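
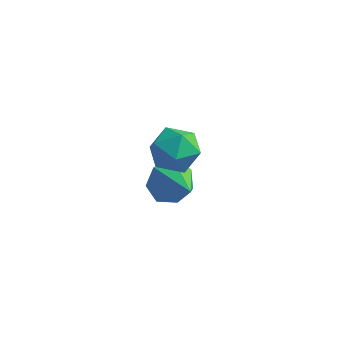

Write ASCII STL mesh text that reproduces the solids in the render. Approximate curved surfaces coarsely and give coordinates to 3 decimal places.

solid 
facet normal -0.382 -0.003 0.924
outer loop
vertex -4.002 -0.385 3.317
vertex -3.958 -1.445 3.332
vertex -3.131 -0.875 3.676
endloop
endfacet
facet normal -0.001 0.590 0.808
outer loop
vertex -4.002 -0.385 3.317
vertex -3.131 -0.875 3.676
vertex -3.04 -0.02 3.052
endloop
endfacet
facet normal -0.284 0.927 0.246
outer loop
vertex -4.002 -0.385 3.317
vertex -3.04 -0.02 3.052
vertex -3.811 -0.063 2.323
endloop
endfacet
facet normal -0.839 0.543 0.015
outer loop
vertex -4.002 -0.385 3.317
vertex -3.811 -0.063 2.323
vertex -4.378 -0.944 2.496
endloop
endfacet
facet normal -0.901 -0.031 0.434
outer loop
vertex -4.002 -0.385 3.317
vertex -4.378 -0.944 2.496
vertex -3.958 -1.445 3.332
endloop
endfacet
facet normal 0.663 0.394 0.636
outer loop
vertex -3.04 -0.02 3.052
vertex -3.131 -0.875 3.676
vertex -2.402 -0.856 2.904
endloop
endfacet
facet normal 0.046 -0.564 0.824
outer loop
vertex -3.131 -0.875 3.676
vertex -3.958 -1.445 3.332
vertex -2.969 -1.737 3.077
endloop
endfacet
facet normal -0.792 -0.610 0.032
outer loop
vertex -3.958 -1.445 3.332
vertex -4.378 -0.944 2.496
vertex -3.74 -1.78 2.348
endloop
endfacet
facet normal -0.693 0.319 -0.647
outer loop
vertex -4.378 -0.944 2.496
vertex -3.811 -0.063 2.323
vertex -3.649 -0.925 1.724
endloop
endfacet
facet normal 0.207 0.939 -0.274
outer loop
vertex -3.811 -0.063 2.323
vertex -3.04 -0.02 3.052
vertex -2.822 -0.355 2.068
endloop
endfacet
facet normal 0.839 -0.543 -0.015
outer loop
vertex -2.778 -1.415 2.083
vertex -2.402 -0.856 2.904
vertex -2.969 -1.737 3.077
endloop
endfacet
facet normal 0.284 -0.927 -0.246
outer loop
vertex -2.778 -1.415 2.083
vertex -2.969 -1.737 3.077
vertex -3.74 -1.78 2.348
endloop
endfacet
facet normal 0.001 -0.590 -0.808
outer loop
vertex -2.778 -1.415 2.083
vertex -3.74 -1.78 2.348
vertex -3.649 -0.925 1.724
endloop
endfacet
facet normal 0.382 0.003 -0.924
outer loop
vertex -2.778 -1.415 2.083
vertex -3.649 -0.925 1.724
vertex -2.822 -0.355 2.068
endloop
endfacet
facet normal 0.901 0.031 -0.434
outer loop
vertex -2.778 -1.415 2.083
vertex -2.822 -0.355 2.068
vertex -2.402 -0.856 2.904
endloop
endfacet
facet normal 0.693 -0.319 0.647
outer loop
vertex -2.969 -1.737 3.077
vertex -2.402 -0.856 2.904
vertex -3.131 -0.875 3.676
endloop
endfacet
facet normal -0.207 -0.939 0.274
outer loop
vertex -3.74 -1.78 2.348
vertex -2.969 -1.737 3.077
vertex -3.958 -1.445 3.332
endloop
endfacet
facet normal -0.663 -0.394 -0.636
outer loop
vertex -3.649 -0.925 1.724
vertex -3.74 -1.78 2.348
vertex -4.378 -0.944 2.496
endloop
endfacet
facet normal -0.046 0.564 -0.824
outer loop
vertex -2.822 -0.355 2.068
vertex -3.649 -0.925 1.724
vertex -3.811 -0.063 2.323
endloop
endfacet
facet normal 0.792 0.610 -0.032
outer loop
vertex -2.402 -0.856 2.904
vertex -2.822 -0.355 2.068
vertex -3.04 -0.02 3.052
endloop
endfacet
facet normal -0.669 0.538 -0.513
outer loop
vertex -4.073 0.775 -2.505
vertex -4.506 1.053 -1.648
vertex -3.764 1.502 -2.146
endloop
endfacet
facet normal 0.868 -0.133 -0.478
outer loop
vertex -4.073 0.775 -2.505
vertex -3.764 1.502 -2.146
vertex -3.154 -0.033 -0.612
endloop
endfacet
facet normal -0.669 0.538 -0.512
outer loop
vertex -3.764 1.502 -2.146
vertex -4.506 1.053 -1.648
vertex -4.014 1.891 -1.411
endloop
endfacet
facet normal 0.898 0.433 0.076
outer loop
vertex -3.764 1.502 -2.146
vertex -4.014 1.891 -1.411
vertex -3.154 -0.033 -0.612
endloop
endfacet
facet normal -0.669 0.538 -0.512
outer loop
vertex -4.014 1.891 -1.411
vertex -4.506 1.053 -1.648
vertex -4.634 1.649 -0.855
endloop
endfacet
facet normal 0.457 0.508 0.730
outer loop
vertex -4.014 1.891 -1.411
vertex -4.634 1.649 -0.855
vertex -3.154 -0.033 -0.612
endloop
endfacet
facet normal -0.669 0.538 -0.513
outer loop
vertex -4.634 1.649 -0.855
vertex -4.506 1.053 -1.648
vertex -5.158 0.959 -0.896
endloop
endfacet
facet normal -0.123 0.035 0.992
outer loop
vertex -4.634 1.649 -0.855
vertex -5.158 0.959 -0.896
vertex -3.154 -0.033 -0.612
endloop
endfacet
facet normal -0.669 0.538 -0.513
outer loop
vertex -5.158 0.959 -0.896
vertex -4.506 1.053 -1.648
vertex -5.191 0.339 -1.503
endloop
endfacet
facet normal -0.405 -0.628 0.664
outer loop
vertex -5.158 0.959 -0.896
vertex -5.191 0.339 -1.503
vertex -3.154 -0.033 -0.612
endloop
endfacet
facet normal -0.669 0.538 -0.512
outer loop
vertex -5.191 0.339 -1.503
vertex -4.506 1.053 -1.648
vertex -4.708 0.258 -2.219
endloop
endfacet
facet normal -0.176 -0.984 -0.008
outer loop
vertex -5.191 0.339 -1.503
vertex -4.708 0.258 -2.219
vertex -3.154 -0.033 -0.612
endloop
endfacet
facet normal -0.669 0.538 -0.513
outer loop
vertex -4.708 0.258 -2.219
vertex -4.506 1.053 -1.648
vertex -4.073 0.775 -2.505
endloop
endfacet
facet normal 0.390 -0.763 -0.515
outer loop
vertex -4.708 0.258 -2.219
vertex -4.073 0.775 -2.505
vertex -3.154 -0.033 -0.612
endloop
endfacet

endsolid


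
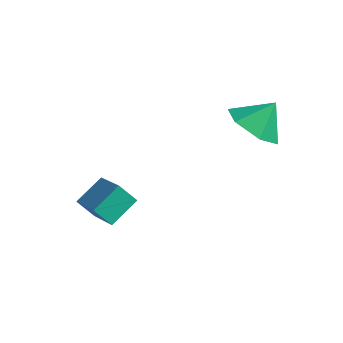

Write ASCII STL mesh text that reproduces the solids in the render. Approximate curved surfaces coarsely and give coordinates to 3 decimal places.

solid 
facet normal -0.728 0.435 -0.530
outer loop
vertex -3.583 -1.856 -0.438
vertex -3.333 -0.74 0.135
vertex -2.985 -1.654 -1.094
endloop
endfacet
facet normal -0.195 -0.873 -0.447
outer loop
vertex -1.667 -2.44 -0.135
vertex -3.583 -1.856 -0.438
vertex -2.985 -1.654 -1.094
endloop
endfacet
facet normal -0.729 0.434 -0.529
outer loop
vertex -2.985 -1.654 -1.094
vertex -3.333 -0.74 0.135
vertex -2.736 -0.537 -0.52
endloop
endfacet
facet normal 0.657 0.223 -0.720
outer loop
vertex -2.736 -0.537 -0.52
vertex -1.667 -2.44 -0.135
vertex -2.985 -1.654 -1.094
endloop
endfacet
facet normal -0.657 -0.223 0.720
outer loop
vertex -3.583 -1.856 -0.438
vertex -2.015 -1.526 1.094
vertex -3.333 -0.74 0.135
endloop
endfacet
facet normal -0.195 -0.872 -0.448
outer loop
vertex -2.264 -2.643 0.52
vertex -3.583 -1.856 -0.438
vertex -1.667 -2.44 -0.135
endloop
endfacet
facet normal -0.657 -0.224 0.720
outer loop
vertex -2.264 -2.643 0.52
vertex -2.015 -1.526 1.094
vertex -3.583 -1.856 -0.438
endloop
endfacet
facet normal 0.195 0.873 0.448
outer loop
vertex -3.333 -0.74 0.135
vertex -2.015 -1.526 1.094
vertex -2.736 -0.537 -0.52
endloop
endfacet
facet normal 0.656 0.223 -0.721
outer loop
vertex -1.417 -1.324 0.438
vertex -1.667 -2.44 -0.135
vertex -2.736 -0.537 -0.52
endloop
endfacet
facet normal 0.196 0.873 0.447
outer loop
vertex -2.736 -0.537 -0.52
vertex -2.015 -1.526 1.094
vertex -1.417 -1.324 0.438
endloop
endfacet
facet normal 0.729 -0.435 0.529
outer loop
vertex -1.417 -1.324 0.438
vertex -2.264 -2.643 0.52
vertex -1.667 -2.44 -0.135
endloop
endfacet
facet normal 0.728 -0.435 0.530
outer loop
vertex -2.015 -1.526 1.094
vertex -2.264 -2.643 0.52
vertex -1.417 -1.324 0.438
endloop
endfacet
facet normal -0.322 -0.604 -0.729
outer loop
vertex 1.61 1.502 3.169
vertex 0.864 2.243 2.884
vertex 1.855 2.264 2.429
endloop
endfacet
facet normal 0.931 0.051 0.361
outer loop
vertex 1.61 1.502 3.169
vertex 1.855 2.264 2.429
vertex 1.276 3.017 3.816
endloop
endfacet
facet normal -0.322 -0.605 -0.729
outer loop
vertex 1.855 2.264 2.429
vertex 0.864 2.243 2.884
vertex 1.108 3.005 2.144
endloop
endfacet
facet normal 0.717 0.693 -0.077
outer loop
vertex 1.855 2.264 2.429
vertex 1.108 3.005 2.144
vertex 1.276 3.017 3.816
endloop
endfacet
facet normal -0.321 -0.605 -0.729
outer loop
vertex 1.108 3.005 2.144
vertex 0.864 2.243 2.884
vertex 0.118 2.984 2.598
endloop
endfacet
facet normal -0.023 1.000 -0.005
outer loop
vertex 1.108 3.005 2.144
vertex 0.118 2.984 2.598
vertex 1.276 3.017 3.816
endloop
endfacet
facet normal -0.321 -0.605 -0.729
outer loop
vertex 0.118 2.984 2.598
vertex 0.864 2.243 2.884
vertex -0.126 2.222 3.338
endloop
endfacet
facet normal -0.550 0.666 0.504
outer loop
vertex 0.118 2.984 2.598
vertex -0.126 2.222 3.338
vertex 1.276 3.017 3.816
endloop
endfacet
facet normal -0.321 -0.605 -0.729
outer loop
vertex -0.126 2.222 3.338
vertex 0.864 2.243 2.884
vertex 0.62 1.481 3.624
endloop
endfacet
facet normal -0.336 0.026 0.942
outer loop
vertex -0.126 2.222 3.338
vertex 0.62 1.481 3.624
vertex 1.276 3.017 3.816
endloop
endfacet
facet normal -0.322 -0.604 -0.729
outer loop
vertex 0.62 1.481 3.624
vertex 0.864 2.243 2.884
vertex 1.61 1.502 3.169
endloop
endfacet
facet normal 0.406 -0.282 0.869
outer loop
vertex 0.62 1.481 3.624
vertex 1.61 1.502 3.169
vertex 1.276 3.017 3.816
endloop
endfacet

endsolid


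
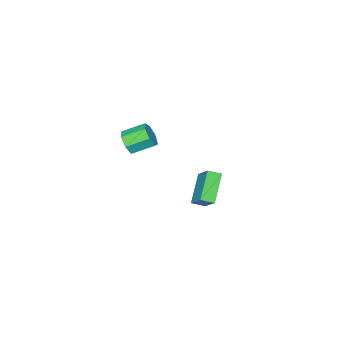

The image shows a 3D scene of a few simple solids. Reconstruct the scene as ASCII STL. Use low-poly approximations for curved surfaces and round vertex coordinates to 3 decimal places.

solid 
facet normal 0.661 -0.608 -0.439
outer loop
vertex 4.045 0.572 4.382
vertex 3.596 0.604 3.661
vertex 4.23 1.111 3.914
endloop
endfacet
facet normal 0.707 0.310 0.636
outer loop
vertex 4.045 0.572 4.382
vertex 4.23 1.111 3.914
vertex 3.053 1.484 5.04
endloop
endfacet
facet normal 0.707 0.310 0.636
outer loop
vertex 3.053 1.484 5.04
vertex 4.23 1.111 3.914
vertex 3.238 2.023 4.572
endloop
endfacet
facet normal -0.661 0.608 0.439
outer loop
vertex 3.053 1.484 5.04
vertex 3.238 2.023 4.572
vertex 2.604 1.516 4.319
endloop
endfacet
facet normal 0.662 -0.609 -0.438
outer loop
vertex 4.23 1.111 3.914
vertex 3.596 0.604 3.661
vertex 3.938 1.268 3.255
endloop
endfacet
facet normal 0.637 0.765 -0.100
outer loop
vertex 4.23 1.111 3.914
vertex 3.938 1.268 3.255
vertex 3.238 2.023 4.572
endloop
endfacet
facet normal 0.636 0.765 -0.101
outer loop
vertex 3.238 2.023 4.572
vertex 3.938 1.268 3.255
vertex 2.945 2.18 3.914
endloop
endfacet
facet normal -0.661 0.608 0.440
outer loop
vertex 3.238 2.023 4.572
vertex 2.945 2.18 3.914
vertex 2.604 1.516 4.319
endloop
endfacet
facet normal 0.661 -0.609 -0.439
outer loop
vertex 3.938 1.268 3.255
vertex 3.596 0.604 3.661
vertex 3.388 0.926 2.902
endloop
endfacet
facet normal 0.087 0.644 -0.760
outer loop
vertex 3.938 1.268 3.255
vertex 3.388 0.926 2.902
vertex 2.945 2.18 3.914
endloop
endfacet
facet normal 0.088 0.644 -0.760
outer loop
vertex 2.945 2.18 3.914
vertex 3.388 0.926 2.902
vertex 2.396 1.838 3.56
endloop
endfacet
facet normal -0.662 0.608 0.439
outer loop
vertex 2.945 2.18 3.914
vertex 2.396 1.838 3.56
vertex 2.604 1.516 4.319
endloop
endfacet
facet normal 0.661 -0.608 -0.439
outer loop
vertex 3.388 0.926 2.902
vertex 3.596 0.604 3.661
vertex 2.995 0.341 3.12
endloop
endfacet
facet normal -0.528 0.038 -0.849
outer loop
vertex 3.388 0.926 2.902
vertex 2.995 0.341 3.12
vertex 2.396 1.838 3.56
endloop
endfacet
facet normal -0.529 0.038 -0.848
outer loop
vertex 2.396 1.838 3.56
vertex 2.995 0.341 3.12
vertex 2.003 1.253 3.779
endloop
endfacet
facet normal -0.661 0.608 0.439
outer loop
vertex 2.396 1.838 3.56
vertex 2.003 1.253 3.779
vertex 2.604 1.516 4.319
endloop
endfacet
facet normal 0.662 -0.607 -0.440
outer loop
vertex 2.995 0.341 3.12
vertex 3.596 0.604 3.661
vertex 3.055 -0.046 3.745
endloop
endfacet
facet normal -0.746 -0.596 -0.298
outer loop
vertex 2.995 0.341 3.12
vertex 3.055 -0.046 3.745
vertex 2.003 1.253 3.779
endloop
endfacet
facet normal -0.746 -0.596 -0.298
outer loop
vertex 2.003 1.253 3.779
vertex 3.055 -0.046 3.745
vertex 2.063 0.866 4.404
endloop
endfacet
facet normal -0.661 0.608 0.440
outer loop
vertex 2.003 1.253 3.779
vertex 2.063 0.866 4.404
vertex 2.604 1.516 4.319
endloop
endfacet
facet normal 0.662 -0.608 -0.439
outer loop
vertex 3.055 -0.046 3.745
vertex 3.596 0.604 3.661
vertex 3.522 0.057 4.307
endloop
endfacet
facet normal -0.402 -0.782 0.477
outer loop
vertex 3.055 -0.046 3.745
vertex 3.522 0.057 4.307
vertex 2.063 0.866 4.404
endloop
endfacet
facet normal -0.402 -0.781 0.478
outer loop
vertex 2.063 0.866 4.404
vertex 3.522 0.057 4.307
vertex 2.53 0.969 4.965
endloop
endfacet
facet normal -0.662 0.608 0.439
outer loop
vertex 2.063 0.866 4.404
vertex 2.53 0.969 4.965
vertex 2.604 1.516 4.319
endloop
endfacet
facet normal 0.662 -0.608 -0.439
outer loop
vertex 3.522 0.057 4.307
vertex 3.596 0.604 3.661
vertex 4.045 0.572 4.382
endloop
endfacet
facet normal 0.244 -0.378 0.893
outer loop
vertex 3.522 0.057 4.307
vertex 4.045 0.572 4.382
vertex 2.53 0.969 4.965
endloop
endfacet
facet normal 0.244 -0.378 0.893
outer loop
vertex 2.53 0.969 4.965
vertex 4.045 0.572 4.382
vertex 3.053 1.484 5.04
endloop
endfacet
facet normal -0.662 0.608 0.439
outer loop
vertex 2.53 0.969 4.965
vertex 3.053 1.484 5.04
vertex 2.604 1.516 4.319
endloop
endfacet
facet normal -0.691 0.634 -0.347
outer loop
vertex -2.995 1.759 -2.024
vertex -1.526 2.6 -3.413
vertex -3.502 0.498 -3.322
endloop
endfacet
facet normal -0.671 -0.383 0.635
outer loop
vertex -2.874 -0.08 -3.007
vertex -2.995 1.759 -2.024
vertex -3.502 0.498 -3.322
endloop
endfacet
facet normal -0.691 0.634 -0.347
outer loop
vertex -3.502 0.498 -3.322
vertex -1.526 2.6 -3.413
vertex -2.033 1.338 -4.712
endloop
endfacet
facet normal -0.270 -0.670 -0.691
outer loop
vertex -2.033 1.338 -4.712
vertex -2.874 -0.08 -3.007
vertex -3.502 0.498 -3.322
endloop
endfacet
facet normal 0.270 0.670 0.691
outer loop
vertex -2.995 1.759 -2.024
vertex -0.898 2.022 -3.098
vertex -1.526 2.6 -3.413
endloop
endfacet
facet normal -0.671 -0.383 0.634
outer loop
vertex -2.367 1.182 -1.708
vertex -2.995 1.759 -2.024
vertex -2.874 -0.08 -3.007
endloop
endfacet
facet normal 0.269 0.671 0.690
outer loop
vertex -2.367 1.182 -1.708
vertex -0.898 2.022 -3.098
vertex -2.995 1.759 -2.024
endloop
endfacet
facet normal 0.671 0.383 -0.634
outer loop
vertex -1.526 2.6 -3.413
vertex -0.898 2.022 -3.098
vertex -2.033 1.338 -4.712
endloop
endfacet
facet normal -0.269 -0.671 -0.691
outer loop
vertex -1.405 0.761 -4.396
vertex -2.874 -0.08 -3.007
vertex -2.033 1.338 -4.712
endloop
endfacet
facet normal 0.671 0.383 -0.634
outer loop
vertex -2.033 1.338 -4.712
vertex -0.898 2.022 -3.098
vertex -1.405 0.761 -4.396
endloop
endfacet
facet normal 0.691 -0.634 0.347
outer loop
vertex -1.405 0.761 -4.396
vertex -2.367 1.182 -1.708
vertex -2.874 -0.08 -3.007
endloop
endfacet
facet normal 0.691 -0.635 0.347
outer loop
vertex -0.898 2.022 -3.098
vertex -2.367 1.182 -1.708
vertex -1.405 0.761 -4.396
endloop
endfacet

endsolid


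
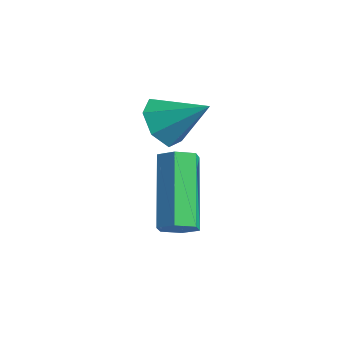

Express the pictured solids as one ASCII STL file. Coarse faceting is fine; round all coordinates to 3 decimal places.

solid 
facet normal 0.601 -0.454 -0.657
outer loop
vertex 3.433 -3.128 0.689
vertex 3.026 -3.315 0.446
vertex 3.219 -2.863 0.31
endloop
endfacet
facet normal 0.680 0.723 0.122
outer loop
vertex 3.433 -3.128 0.689
vertex 3.219 -2.863 0.31
vertex 2.202 -2.198 2.038
endloop
endfacet
facet normal 0.679 0.724 0.121
outer loop
vertex 2.202 -2.198 2.038
vertex 3.219 -2.863 0.31
vertex 1.987 -1.933 1.659
endloop
endfacet
facet normal -0.601 0.453 0.658
outer loop
vertex 2.202 -2.198 2.038
vertex 1.987 -1.933 1.659
vertex 1.794 -2.385 1.794
endloop
endfacet
facet normal 0.600 -0.454 -0.658
outer loop
vertex 3.219 -2.863 0.31
vertex 3.026 -3.315 0.446
vertex 2.811 -3.05 0.067
endloop
endfacet
facet normal -0.025 0.812 -0.583
outer loop
vertex 3.219 -2.863 0.31
vertex 2.811 -3.05 0.067
vertex 1.987 -1.933 1.659
endloop
endfacet
facet normal -0.023 0.813 -0.582
outer loop
vertex 1.987 -1.933 1.659
vertex 2.811 -3.05 0.067
vertex 1.58 -2.119 1.415
endloop
endfacet
facet normal -0.602 0.453 0.658
outer loop
vertex 1.987 -1.933 1.659
vertex 1.58 -2.119 1.415
vertex 1.794 -2.385 1.794
endloop
endfacet
facet normal 0.601 -0.453 -0.658
outer loop
vertex 2.811 -3.05 0.067
vertex 3.026 -3.315 0.446
vertex 2.618 -3.502 0.202
endloop
endfacet
facet normal -0.704 0.090 -0.705
outer loop
vertex 2.811 -3.05 0.067
vertex 2.618 -3.502 0.202
vertex 1.58 -2.119 1.415
endloop
endfacet
facet normal -0.705 0.089 -0.704
outer loop
vertex 1.58 -2.119 1.415
vertex 2.618 -3.502 0.202
vertex 1.387 -2.572 1.551
endloop
endfacet
facet normal -0.601 0.454 0.658
outer loop
vertex 1.58 -2.119 1.415
vertex 1.387 -2.572 1.551
vertex 1.794 -2.385 1.794
endloop
endfacet
facet normal 0.601 -0.453 -0.658
outer loop
vertex 2.618 -3.502 0.202
vertex 3.026 -3.315 0.446
vertex 2.833 -3.767 0.581
endloop
endfacet
facet normal -0.679 -0.724 -0.121
outer loop
vertex 2.618 -3.502 0.202
vertex 2.833 -3.767 0.581
vertex 1.387 -2.572 1.551
endloop
endfacet
facet normal -0.680 -0.723 -0.122
outer loop
vertex 1.387 -2.572 1.551
vertex 2.833 -3.767 0.581
vertex 1.601 -2.837 1.93
endloop
endfacet
facet normal -0.601 0.454 0.657
outer loop
vertex 1.387 -2.572 1.551
vertex 1.601 -2.837 1.93
vertex 1.794 -2.385 1.794
endloop
endfacet
facet normal 0.602 -0.453 -0.658
outer loop
vertex 2.833 -3.767 0.581
vertex 3.026 -3.315 0.446
vertex 3.24 -3.581 0.825
endloop
endfacet
facet normal 0.023 -0.813 0.582
outer loop
vertex 2.833 -3.767 0.581
vertex 3.24 -3.581 0.825
vertex 1.601 -2.837 1.93
endloop
endfacet
facet normal 0.025 -0.812 0.583
outer loop
vertex 1.601 -2.837 1.93
vertex 3.24 -3.581 0.825
vertex 2.009 -2.65 2.173
endloop
endfacet
facet normal -0.600 0.454 0.658
outer loop
vertex 1.601 -2.837 1.93
vertex 2.009 -2.65 2.173
vertex 1.794 -2.385 1.794
endloop
endfacet
facet normal 0.601 -0.454 -0.658
outer loop
vertex 3.24 -3.581 0.825
vertex 3.026 -3.315 0.446
vertex 3.433 -3.128 0.689
endloop
endfacet
facet normal 0.704 -0.089 0.704
outer loop
vertex 3.24 -3.581 0.825
vertex 3.433 -3.128 0.689
vertex 2.009 -2.65 2.173
endloop
endfacet
facet normal 0.704 -0.090 0.705
outer loop
vertex 2.009 -2.65 2.173
vertex 3.433 -3.128 0.689
vertex 2.202 -2.198 2.038
endloop
endfacet
facet normal -0.601 0.453 0.658
outer loop
vertex 2.009 -2.65 2.173
vertex 2.202 -2.198 2.038
vertex 1.794 -2.385 1.794
endloop
endfacet
facet normal -0.666 -0.482 -0.569
outer loop
vertex 2.01 -2.454 2.45
vertex 1.733 -2.765 3.037
vertex 1.546 -2.142 2.729
endloop
endfacet
facet normal 0.358 0.859 -0.366
outer loop
vertex 2.01 -2.454 2.45
vertex 1.546 -2.142 2.729
vertex 2.607 -2.135 3.783
endloop
endfacet
facet normal -0.666 -0.482 -0.570
outer loop
vertex 1.546 -2.142 2.729
vertex 1.733 -2.765 3.037
vertex 1.223 -2.3 3.24
endloop
endfacet
facet normal -0.186 0.966 0.181
outer loop
vertex 1.546 -2.142 2.729
vertex 1.223 -2.3 3.24
vertex 2.607 -2.135 3.783
endloop
endfacet
facet normal -0.666 -0.483 -0.568
outer loop
vertex 1.223 -2.3 3.24
vertex 1.733 -2.765 3.037
vertex 1.285 -2.808 3.599
endloop
endfacet
facet normal -0.367 0.507 0.780
outer loop
vertex 1.223 -2.3 3.24
vertex 1.285 -2.808 3.599
vertex 2.607 -2.135 3.783
endloop
endfacet
facet normal -0.667 -0.481 -0.569
outer loop
vertex 1.285 -2.808 3.599
vertex 1.733 -2.765 3.037
vertex 1.684 -3.284 3.534
endloop
endfacet
facet normal -0.048 -0.175 0.983
outer loop
vertex 1.285 -2.808 3.599
vertex 1.684 -3.284 3.534
vertex 2.607 -2.135 3.783
endloop
endfacet
facet normal -0.667 -0.482 -0.569
outer loop
vertex 1.684 -3.284 3.534
vertex 1.733 -2.765 3.037
vertex 2.12 -3.37 3.096
endloop
endfacet
facet normal 0.528 -0.562 0.636
outer loop
vertex 1.684 -3.284 3.534
vertex 2.12 -3.37 3.096
vertex 2.607 -2.135 3.783
endloop
endfacet
facet normal -0.666 -0.482 -0.569
outer loop
vertex 2.12 -3.37 3.096
vertex 1.733 -2.765 3.037
vertex 2.266 -3.001 2.613
endloop
endfacet
facet normal 0.930 -0.367 0.001
outer loop
vertex 2.12 -3.37 3.096
vertex 2.266 -3.001 2.613
vertex 2.607 -2.135 3.783
endloop
endfacet
facet normal -0.666 -0.481 -0.569
outer loop
vertex 2.266 -3.001 2.613
vertex 1.733 -2.765 3.037
vertex 2.01 -2.454 2.45
endloop
endfacet
facet normal 0.854 0.267 -0.446
outer loop
vertex 2.266 -3.001 2.613
vertex 2.01 -2.454 2.45
vertex 2.607 -2.135 3.783
endloop
endfacet

endsolid


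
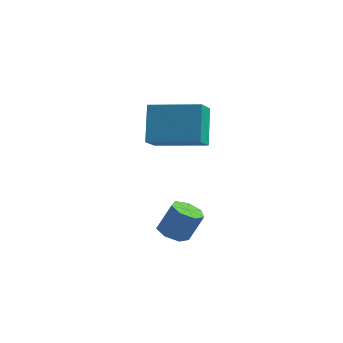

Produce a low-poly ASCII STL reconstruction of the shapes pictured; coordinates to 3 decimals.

solid 
facet normal -0.959 -0.252 -0.133
outer loop
vertex 0.44 0.376 2.791
vertex 0.308 1.203 2.175
vertex 0.827 -0.462 1.584
endloop
endfacet
facet normal 0.127 -0.795 0.593
outer loop
vertex 2.572 -0.003 1.825
vertex 0.44 0.376 2.791
vertex 0.827 -0.462 1.584
endloop
endfacet
facet normal -0.959 -0.252 -0.132
outer loop
vertex 0.827 -0.462 1.584
vertex 0.308 1.203 2.175
vertex 0.695 0.365 0.967
endloop
endfacet
facet normal 0.255 -0.552 -0.794
outer loop
vertex 0.695 0.365 0.967
vertex 2.572 -0.003 1.825
vertex 0.827 -0.462 1.584
endloop
endfacet
facet normal -0.255 0.551 0.795
outer loop
vertex 0.44 0.376 2.791
vertex 2.053 1.662 2.416
vertex 0.308 1.203 2.175
endloop
endfacet
facet normal 0.127 -0.795 0.593
outer loop
vertex 2.185 0.835 3.033
vertex 0.44 0.376 2.791
vertex 2.572 -0.003 1.825
endloop
endfacet
facet normal -0.255 0.552 0.794
outer loop
vertex 2.185 0.835 3.033
vertex 2.053 1.662 2.416
vertex 0.44 0.376 2.791
endloop
endfacet
facet normal -0.127 0.795 -0.593
outer loop
vertex 0.308 1.203 2.175
vertex 2.053 1.662 2.416
vertex 0.695 0.365 0.967
endloop
endfacet
facet normal 0.255 -0.551 -0.794
outer loop
vertex 2.44 0.824 1.209
vertex 2.572 -0.003 1.825
vertex 0.695 0.365 0.967
endloop
endfacet
facet normal -0.127 0.795 -0.593
outer loop
vertex 0.695 0.365 0.967
vertex 2.053 1.662 2.416
vertex 2.44 0.824 1.209
endloop
endfacet
facet normal 0.959 0.252 0.133
outer loop
vertex 2.44 0.824 1.209
vertex 2.185 0.835 3.033
vertex 2.572 -0.003 1.825
endloop
endfacet
facet normal 0.959 0.252 0.133
outer loop
vertex 2.053 1.662 2.416
vertex 2.185 0.835 3.033
vertex 2.44 0.824 1.209
endloop
endfacet
facet normal -0.341 -0.265 -0.902
outer loop
vertex 2.449 -1.206 -2.199
vertex 2.005 -0.822 -2.144
vertex 2.542 -0.734 -2.373
endloop
endfacet
facet normal 0.922 -0.280 -0.267
outer loop
vertex 2.449 -1.206 -2.199
vertex 2.542 -0.734 -2.373
vertex 2.839 -0.903 -1.171
endloop
endfacet
facet normal 0.922 -0.279 -0.267
outer loop
vertex 2.839 -0.903 -1.171
vertex 2.542 -0.734 -2.373
vertex 2.931 -0.431 -1.346
endloop
endfacet
facet normal 0.343 0.267 0.901
outer loop
vertex 2.839 -0.903 -1.171
vertex 2.931 -0.431 -1.346
vertex 2.395 -0.518 -1.116
endloop
endfacet
facet normal -0.341 -0.266 -0.902
outer loop
vertex 2.542 -0.734 -2.373
vertex 2.005 -0.822 -2.144
vertex 2.23 -0.328 -2.375
endloop
endfacet
facet normal 0.716 0.548 -0.433
outer loop
vertex 2.542 -0.734 -2.373
vertex 2.23 -0.328 -2.375
vertex 2.931 -0.431 -1.346
endloop
endfacet
facet normal 0.717 0.546 -0.434
outer loop
vertex 2.931 -0.431 -1.346
vertex 2.23 -0.328 -2.375
vertex 2.62 -0.024 -1.348
endloop
endfacet
facet normal 0.343 0.267 0.901
outer loop
vertex 2.931 -0.431 -1.346
vertex 2.62 -0.024 -1.348
vertex 2.395 -0.518 -1.116
endloop
endfacet
facet normal -0.342 -0.266 -0.901
outer loop
vertex 2.23 -0.328 -2.375
vertex 2.005 -0.822 -2.144
vertex 1.749 -0.293 -2.203
endloop
endfacet
facet normal -0.028 0.961 -0.274
outer loop
vertex 2.23 -0.328 -2.375
vertex 1.749 -0.293 -2.203
vertex 2.62 -0.024 -1.348
endloop
endfacet
facet normal -0.030 0.962 -0.272
outer loop
vertex 2.62 -0.024 -1.348
vertex 1.749 -0.293 -2.203
vertex 2.139 0.01 -1.175
endloop
endfacet
facet normal 0.343 0.267 0.901
outer loop
vertex 2.62 -0.024 -1.348
vertex 2.139 0.01 -1.175
vertex 2.395 -0.518 -1.116
endloop
endfacet
facet normal -0.342 -0.266 -0.901
outer loop
vertex 1.749 -0.293 -2.203
vertex 2.005 -0.822 -2.144
vertex 1.461 -0.657 -1.986
endloop
endfacet
facet normal -0.753 0.651 0.094
outer loop
vertex 1.749 -0.293 -2.203
vertex 1.461 -0.657 -1.986
vertex 2.139 0.01 -1.175
endloop
endfacet
facet normal -0.752 0.652 0.093
outer loop
vertex 2.139 0.01 -1.175
vertex 1.461 -0.657 -1.986
vertex 1.851 -0.353 -0.959
endloop
endfacet
facet normal 0.341 0.266 0.902
outer loop
vertex 2.139 0.01 -1.175
vertex 1.851 -0.353 -0.959
vertex 2.395 -0.518 -1.116
endloop
endfacet
facet normal -0.343 -0.267 -0.901
outer loop
vertex 1.461 -0.657 -1.986
vertex 2.005 -0.822 -2.144
vertex 1.583 -1.144 -1.888
endloop
endfacet
facet normal -0.909 -0.149 0.389
outer loop
vertex 1.461 -0.657 -1.986
vertex 1.583 -1.144 -1.888
vertex 1.851 -0.353 -0.959
endloop
endfacet
facet normal -0.910 -0.148 0.388
outer loop
vertex 1.851 -0.353 -0.959
vertex 1.583 -1.144 -1.888
vertex 1.972 -0.841 -0.861
endloop
endfacet
facet normal 0.341 0.266 0.902
outer loop
vertex 1.851 -0.353 -0.959
vertex 1.972 -0.841 -0.861
vertex 2.395 -0.518 -1.116
endloop
endfacet
facet normal -0.343 -0.266 -0.901
outer loop
vertex 1.583 -1.144 -1.888
vertex 2.005 -0.822 -2.144
vertex 2.022 -1.389 -1.983
endloop
endfacet
facet normal -0.382 -0.837 0.392
outer loop
vertex 1.583 -1.144 -1.888
vertex 2.022 -1.389 -1.983
vertex 1.972 -0.841 -0.861
endloop
endfacet
facet normal -0.382 -0.837 0.392
outer loop
vertex 1.972 -0.841 -0.861
vertex 2.022 -1.389 -1.983
vertex 2.412 -1.086 -0.955
endloop
endfacet
facet normal 0.341 0.266 0.902
outer loop
vertex 1.972 -0.841 -0.861
vertex 2.412 -1.086 -0.955
vertex 2.395 -0.518 -1.116
endloop
endfacet
facet normal -0.342 -0.266 -0.901
outer loop
vertex 2.022 -1.389 -1.983
vertex 2.005 -0.822 -2.144
vertex 2.449 -1.206 -2.199
endloop
endfacet
facet normal 0.434 -0.895 0.099
outer loop
vertex 2.022 -1.389 -1.983
vertex 2.449 -1.206 -2.199
vertex 2.412 -1.086 -0.955
endloop
endfacet
facet normal 0.434 -0.895 0.099
outer loop
vertex 2.412 -1.086 -0.955
vertex 2.449 -1.206 -2.199
vertex 2.839 -0.903 -1.171
endloop
endfacet
facet normal 0.342 0.266 0.901
outer loop
vertex 2.412 -1.086 -0.955
vertex 2.839 -0.903 -1.171
vertex 2.395 -0.518 -1.116
endloop
endfacet

endsolid


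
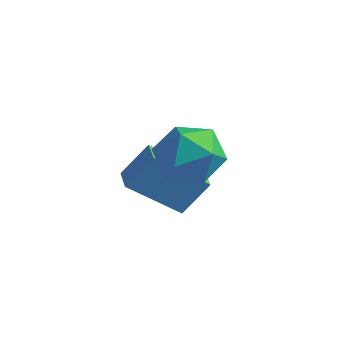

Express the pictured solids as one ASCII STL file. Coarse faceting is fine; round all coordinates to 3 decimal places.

solid 
facet normal -0.354 -0.506 -0.786
outer loop
vertex 1.593 -3.483 1.077
vertex 0.932 -2.893 0.995
vertex 2.666 -2.44 -0.078
endloop
endfacet
facet normal 0.743 -0.662 0.092
outer loop
vertex 3.108 -1.807 0.905
vertex 1.593 -3.483 1.077
vertex 2.666 -2.44 -0.078
endloop
endfacet
facet normal -0.354 -0.506 -0.786
outer loop
vertex 2.666 -2.44 -0.078
vertex 0.932 -2.893 0.995
vertex 2.005 -1.85 -0.16
endloop
endfacet
facet normal 0.568 0.552 -0.611
outer loop
vertex 2.005 -1.85 -0.16
vertex 3.108 -1.807 0.905
vertex 2.666 -2.44 -0.078
endloop
endfacet
facet normal -0.568 -0.552 0.611
outer loop
vertex 1.593 -3.483 1.077
vertex 1.374 -2.26 1.978
vertex 0.932 -2.893 0.995
endloop
endfacet
facet normal 0.743 -0.662 0.092
outer loop
vertex 2.035 -2.85 2.06
vertex 1.593 -3.483 1.077
vertex 3.108 -1.807 0.905
endloop
endfacet
facet normal -0.568 -0.552 0.611
outer loop
vertex 2.035 -2.85 2.06
vertex 1.374 -2.26 1.978
vertex 1.593 -3.483 1.077
endloop
endfacet
facet normal -0.743 0.662 -0.092
outer loop
vertex 0.932 -2.893 0.995
vertex 1.374 -2.26 1.978
vertex 2.005 -1.85 -0.16
endloop
endfacet
facet normal 0.568 0.552 -0.611
outer loop
vertex 2.447 -1.217 0.823
vertex 3.108 -1.807 0.905
vertex 2.005 -1.85 -0.16
endloop
endfacet
facet normal -0.743 0.662 -0.092
outer loop
vertex 2.005 -1.85 -0.16
vertex 1.374 -2.26 1.978
vertex 2.447 -1.217 0.823
endloop
endfacet
facet normal 0.354 0.506 0.786
outer loop
vertex 2.447 -1.217 0.823
vertex 2.035 -2.85 2.06
vertex 3.108 -1.807 0.905
endloop
endfacet
facet normal 0.354 0.506 0.786
outer loop
vertex 1.374 -2.26 1.978
vertex 2.035 -2.85 2.06
vertex 2.447 -1.217 0.823
endloop
endfacet
facet normal -0.320 0.813 0.487
outer loop
vertex 3.497 -2.586 3.128
vertex 3.038 -3.18 3.818
vertex 4.004 -2.885 3.961
endloop
endfacet
facet normal 0.298 0.942 0.156
outer loop
vertex 3.497 -2.586 3.128
vertex 4.004 -2.885 3.961
vertex 4.47 -2.882 3.054
endloop
endfacet
facet normal 0.207 0.816 -0.539
outer loop
vertex 3.497 -2.586 3.128
vertex 4.47 -2.882 3.054
vertex 3.792 -3.175 2.35
endloop
endfacet
facet normal -0.468 0.610 -0.639
outer loop
vertex 3.497 -2.586 3.128
vertex 3.792 -3.175 2.35
vertex 2.907 -3.36 2.822
endloop
endfacet
facet normal -0.794 0.608 -0.005
outer loop
vertex 3.497 -2.586 3.128
vertex 2.907 -3.36 2.822
vertex 3.038 -3.18 3.818
endloop
endfacet
facet normal 0.781 0.477 0.403
outer loop
vertex 4.47 -2.882 3.054
vertex 4.004 -2.885 3.961
vertex 4.613 -3.66 3.698
endloop
endfacet
facet normal -0.221 0.268 0.938
outer loop
vertex 4.004 -2.885 3.961
vertex 3.038 -3.18 3.818
vertex 3.728 -3.845 4.17
endloop
endfacet
facet normal -0.988 -0.064 0.142
outer loop
vertex 3.038 -3.18 3.818
vertex 2.907 -3.36 2.822
vertex 3.05 -4.138 3.466
endloop
endfacet
facet normal -0.460 -0.061 -0.886
outer loop
vertex 2.907 -3.36 2.822
vertex 3.792 -3.175 2.35
vertex 3.516 -4.135 2.559
endloop
endfacet
facet normal 0.633 0.274 -0.724
outer loop
vertex 3.792 -3.175 2.35
vertex 4.47 -2.882 3.054
vertex 4.482 -3.84 2.702
endloop
endfacet
facet normal 0.468 -0.610 0.639
outer loop
vertex 4.023 -4.434 3.392
vertex 4.613 -3.66 3.698
vertex 3.728 -3.845 4.17
endloop
endfacet
facet normal -0.207 -0.816 0.539
outer loop
vertex 4.023 -4.434 3.392
vertex 3.728 -3.845 4.17
vertex 3.05 -4.138 3.466
endloop
endfacet
facet normal -0.298 -0.942 -0.156
outer loop
vertex 4.023 -4.434 3.392
vertex 3.05 -4.138 3.466
vertex 3.516 -4.135 2.559
endloop
endfacet
facet normal 0.320 -0.813 -0.487
outer loop
vertex 4.023 -4.434 3.392
vertex 3.516 -4.135 2.559
vertex 4.482 -3.84 2.702
endloop
endfacet
facet normal 0.794 -0.608 0.005
outer loop
vertex 4.023 -4.434 3.392
vertex 4.482 -3.84 2.702
vertex 4.613 -3.66 3.698
endloop
endfacet
facet normal 0.460 0.061 0.886
outer loop
vertex 3.728 -3.845 4.17
vertex 4.613 -3.66 3.698
vertex 4.004 -2.885 3.961
endloop
endfacet
facet normal -0.633 -0.274 0.724
outer loop
vertex 3.05 -4.138 3.466
vertex 3.728 -3.845 4.17
vertex 3.038 -3.18 3.818
endloop
endfacet
facet normal -0.781 -0.477 -0.403
outer loop
vertex 3.516 -4.135 2.559
vertex 3.05 -4.138 3.466
vertex 2.907 -3.36 2.822
endloop
endfacet
facet normal 0.221 -0.268 -0.938
outer loop
vertex 4.482 -3.84 2.702
vertex 3.516 -4.135 2.559
vertex 3.792 -3.175 2.35
endloop
endfacet
facet normal 0.988 0.064 -0.142
outer loop
vertex 4.613 -3.66 3.698
vertex 4.482 -3.84 2.702
vertex 4.47 -2.882 3.054
endloop
endfacet

endsolid


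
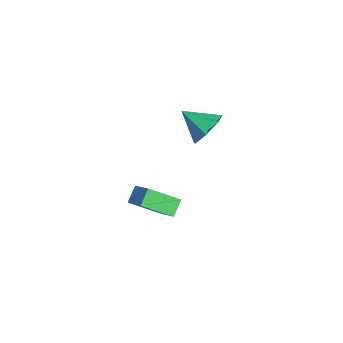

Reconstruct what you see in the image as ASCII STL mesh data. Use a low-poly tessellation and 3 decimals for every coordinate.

solid 
facet normal -0.560 0.552 0.618
outer loop
vertex -3.53 -0.443 -3.249
vertex -2.146 -0.257 -2.162
vertex -3.075 0.93 -4.064
endloop
endfacet
facet normal -0.782 -0.106 -0.615
outer loop
vertex -2.554 0.417 -4.638
vertex -3.53 -0.443 -3.249
vertex -3.075 0.93 -4.064
endloop
endfacet
facet normal -0.560 0.552 0.618
outer loop
vertex -3.075 0.93 -4.064
vertex -2.146 -0.257 -2.162
vertex -1.691 1.117 -2.976
endloop
endfacet
facet normal 0.274 0.827 -0.491
outer loop
vertex -1.691 1.117 -2.976
vertex -2.554 0.417 -4.638
vertex -3.075 0.93 -4.064
endloop
endfacet
facet normal -0.274 -0.827 0.491
outer loop
vertex -3.53 -0.443 -3.249
vertex -1.625 -0.77 -2.736
vertex -2.146 -0.257 -2.162
endloop
endfacet
facet normal -0.782 -0.105 -0.614
outer loop
vertex -3.009 -0.957 -3.824
vertex -3.53 -0.443 -3.249
vertex -2.554 0.417 -4.638
endloop
endfacet
facet normal -0.274 -0.827 0.491
outer loop
vertex -3.009 -0.957 -3.824
vertex -1.625 -0.77 -2.736
vertex -3.53 -0.443 -3.249
endloop
endfacet
facet normal 0.781 0.106 0.615
outer loop
vertex -2.146 -0.257 -2.162
vertex -1.625 -0.77 -2.736
vertex -1.691 1.117 -2.976
endloop
endfacet
facet normal 0.274 0.827 -0.491
outer loop
vertex -1.17 0.603 -3.551
vertex -2.554 0.417 -4.638
vertex -1.691 1.117 -2.976
endloop
endfacet
facet normal 0.782 0.105 0.614
outer loop
vertex -1.691 1.117 -2.976
vertex -1.625 -0.77 -2.736
vertex -1.17 0.603 -3.551
endloop
endfacet
facet normal 0.560 -0.552 -0.618
outer loop
vertex -1.17 0.603 -3.551
vertex -3.009 -0.957 -3.824
vertex -2.554 0.417 -4.638
endloop
endfacet
facet normal 0.560 -0.552 -0.618
outer loop
vertex -1.625 -0.77 -2.736
vertex -3.009 -0.957 -3.824
vertex -1.17 0.603 -3.551
endloop
endfacet
facet normal 0.588 0.604 -0.539
outer loop
vertex -0.754 1.922 2.369
vertex -1.532 2.259 1.898
vertex -1.127 2.593 2.714
endloop
endfacet
facet normal 0.287 -0.307 0.907
outer loop
vertex -0.754 1.922 2.369
vertex -1.127 2.593 2.714
vertex -2.408 1.361 2.702
endloop
endfacet
facet normal 0.588 0.603 -0.539
outer loop
vertex -1.127 2.593 2.714
vertex -1.532 2.259 1.898
vertex -1.805 3.013 2.444
endloop
endfacet
facet normal -0.232 0.232 0.945
outer loop
vertex -1.127 2.593 2.714
vertex -1.805 3.013 2.444
vertex -2.408 1.361 2.702
endloop
endfacet
facet normal 0.588 0.603 -0.539
outer loop
vertex -1.805 3.013 2.444
vertex -1.532 2.259 1.898
vertex -2.277 2.865 1.763
endloop
endfacet
facet normal -0.800 0.366 0.475
outer loop
vertex -1.805 3.013 2.444
vertex -2.277 2.865 1.763
vertex -2.408 1.361 2.702
endloop
endfacet
facet normal 0.588 0.603 -0.539
outer loop
vertex -2.277 2.865 1.763
vertex -1.532 2.259 1.898
vertex -2.189 2.261 1.184
endloop
endfacet
facet normal -0.989 -0.005 -0.145
outer loop
vertex -2.277 2.865 1.763
vertex -2.189 2.261 1.184
vertex -2.408 1.361 2.702
endloop
endfacet
facet normal 0.588 0.602 -0.540
outer loop
vertex -2.189 2.261 1.184
vertex -1.532 2.259 1.898
vertex -1.606 1.655 1.143
endloop
endfacet
facet normal -0.658 -0.602 -0.452
outer loop
vertex -2.189 2.261 1.184
vertex -1.606 1.655 1.143
vertex -2.408 1.361 2.702
endloop
endfacet
facet normal 0.588 0.603 -0.540
outer loop
vertex -1.606 1.655 1.143
vertex -1.532 2.259 1.898
vertex -0.967 1.504 1.67
endloop
endfacet
facet normal -0.055 -0.976 -0.212
outer loop
vertex -1.606 1.655 1.143
vertex -0.967 1.504 1.67
vertex -2.408 1.361 2.702
endloop
endfacet
facet normal 0.588 0.603 -0.540
outer loop
vertex -0.967 1.504 1.67
vertex -1.532 2.259 1.898
vertex -0.754 1.922 2.369
endloop
endfacet
facet normal 0.365 -0.844 0.393
outer loop
vertex -0.967 1.504 1.67
vertex -0.754 1.922 2.369
vertex -2.408 1.361 2.702
endloop
endfacet

endsolid


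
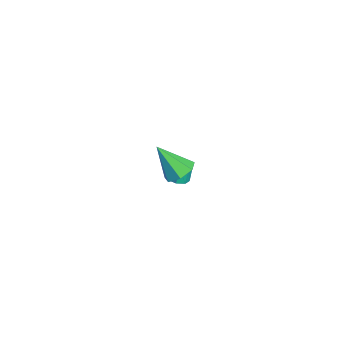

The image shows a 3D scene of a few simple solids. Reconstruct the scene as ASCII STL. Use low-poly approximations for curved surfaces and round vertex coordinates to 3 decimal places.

solid 
facet normal 0.188 -0.170 -0.967
outer loop
vertex -1.714 0.266 -3.002
vertex -2.194 0.424 -3.123
vertex -1.759 0.706 -3.088
endloop
endfacet
facet normal 0.977 0.133 0.167
outer loop
vertex -1.714 0.266 -3.002
vertex -1.759 0.706 -3.088
vertex -1.906 0.437 -2.015
endloop
endfacet
facet normal 0.977 0.132 0.167
outer loop
vertex -1.906 0.437 -2.015
vertex -1.759 0.706 -3.088
vertex -1.951 0.878 -2.101
endloop
endfacet
facet normal -0.190 0.169 0.967
outer loop
vertex -1.906 0.437 -2.015
vertex -1.951 0.878 -2.101
vertex -2.386 0.596 -2.137
endloop
endfacet
facet normal 0.187 -0.169 -0.968
outer loop
vertex -1.759 0.706 -3.088
vertex -2.194 0.424 -3.123
vertex -2.131 0.935 -3.2
endloop
endfacet
facet normal 0.533 0.845 -0.044
outer loop
vertex -1.759 0.706 -3.088
vertex -2.131 0.935 -3.2
vertex -1.951 0.878 -2.101
endloop
endfacet
facet normal 0.531 0.846 -0.043
outer loop
vertex -1.951 0.878 -2.101
vertex -2.131 0.935 -3.2
vertex -2.323 1.106 -2.213
endloop
endfacet
facet normal -0.189 0.168 0.968
outer loop
vertex -1.951 0.878 -2.101
vertex -2.323 1.106 -2.213
vertex -2.386 0.596 -2.137
endloop
endfacet
facet normal 0.190 -0.169 -0.967
outer loop
vertex -2.131 0.935 -3.2
vertex -2.194 0.424 -3.123
vertex -2.551 0.778 -3.255
endloop
endfacet
facet normal -0.316 0.923 -0.221
outer loop
vertex -2.131 0.935 -3.2
vertex -2.551 0.778 -3.255
vertex -2.323 1.106 -2.213
endloop
endfacet
facet normal -0.314 0.923 -0.222
outer loop
vertex -2.323 1.106 -2.213
vertex -2.551 0.778 -3.255
vertex -2.743 0.95 -2.268
endloop
endfacet
facet normal -0.189 0.168 0.968
outer loop
vertex -2.323 1.106 -2.213
vertex -2.743 0.95 -2.268
vertex -2.386 0.596 -2.137
endloop
endfacet
facet normal 0.188 -0.171 -0.967
outer loop
vertex -2.551 0.778 -3.255
vertex -2.194 0.424 -3.123
vertex -2.702 0.356 -3.21
endloop
endfacet
facet normal -0.923 0.306 -0.233
outer loop
vertex -2.551 0.778 -3.255
vertex -2.702 0.356 -3.21
vertex -2.743 0.95 -2.268
endloop
endfacet
facet normal -0.923 0.305 -0.233
outer loop
vertex -2.743 0.95 -2.268
vertex -2.702 0.356 -3.21
vertex -2.894 0.527 -2.224
endloop
endfacet
facet normal -0.189 0.168 0.968
outer loop
vertex -2.743 0.95 -2.268
vertex -2.894 0.527 -2.224
vertex -2.386 0.596 -2.137
endloop
endfacet
facet normal 0.188 -0.166 -0.968
outer loop
vertex -2.702 0.356 -3.21
vertex -2.194 0.424 -3.123
vertex -2.47 -0.016 -3.101
endloop
endfacet
facet normal -0.837 -0.542 -0.069
outer loop
vertex -2.702 0.356 -3.21
vertex -2.47 -0.016 -3.101
vertex -2.894 0.527 -2.224
endloop
endfacet
facet normal -0.837 -0.543 -0.068
outer loop
vertex -2.894 0.527 -2.224
vertex -2.47 -0.016 -3.101
vertex -2.662 0.156 -2.114
endloop
endfacet
facet normal -0.189 0.169 0.967
outer loop
vertex -2.894 0.527 -2.224
vertex -2.662 0.156 -2.114
vertex -2.386 0.596 -2.137
endloop
endfacet
facet normal 0.189 -0.167 -0.968
outer loop
vertex -2.47 -0.016 -3.101
vertex -2.194 0.424 -3.123
vertex -2.03 -0.056 -3.008
endloop
endfacet
facet normal -0.120 -0.982 0.148
outer loop
vertex -2.47 -0.016 -3.101
vertex -2.03 -0.056 -3.008
vertex -2.662 0.156 -2.114
endloop
endfacet
facet normal -0.121 -0.982 0.147
outer loop
vertex -2.662 0.156 -2.114
vertex -2.03 -0.056 -3.008
vertex -2.223 0.116 -2.021
endloop
endfacet
facet normal -0.189 0.169 0.967
outer loop
vertex -2.662 0.156 -2.114
vertex -2.223 0.116 -2.021
vertex -2.386 0.596 -2.137
endloop
endfacet
facet normal 0.189 -0.167 -0.968
outer loop
vertex -2.03 -0.056 -3.008
vertex -2.194 0.424 -3.123
vertex -1.714 0.266 -3.002
endloop
endfacet
facet normal 0.688 -0.680 0.253
outer loop
vertex -2.03 -0.056 -3.008
vertex -1.714 0.266 -3.002
vertex -2.223 0.116 -2.021
endloop
endfacet
facet normal 0.686 -0.682 0.252
outer loop
vertex -2.223 0.116 -2.021
vertex -1.714 0.266 -3.002
vertex -1.906 0.437 -2.015
endloop
endfacet
facet normal -0.190 0.169 0.967
outer loop
vertex -2.223 0.116 -2.021
vertex -1.906 0.437 -2.015
vertex -2.386 0.596 -2.137
endloop
endfacet
facet normal 0.186 0.548 -0.815
outer loop
vertex 4.597 0.018 2.483
vertex 3.824 0.043 2.323
vertex 4.253 0.544 2.758
endloop
endfacet
facet normal 0.713 0.104 0.693
outer loop
vertex 4.597 0.018 2.483
vertex 4.253 0.544 2.758
vertex 3.496 -0.923 3.757
endloop
endfacet
facet normal 0.185 0.549 -0.815
outer loop
vertex 4.253 0.544 2.758
vertex 3.824 0.043 2.323
vertex 3.586 0.692 2.706
endloop
endfacet
facet normal 0.055 0.542 0.838
outer loop
vertex 4.253 0.544 2.758
vertex 3.586 0.692 2.706
vertex 3.496 -0.923 3.757
endloop
endfacet
facet normal 0.187 0.549 -0.815
outer loop
vertex 3.586 0.692 2.706
vertex 3.824 0.043 2.323
vertex 3.098 0.352 2.365
endloop
endfacet
facet normal -0.698 0.418 0.582
outer loop
vertex 3.586 0.692 2.706
vertex 3.098 0.352 2.365
vertex 3.496 -0.923 3.757
endloop
endfacet
facet normal 0.186 0.548 -0.815
outer loop
vertex 3.098 0.352 2.365
vertex 3.824 0.043 2.323
vertex 3.157 -0.221 1.993
endloop
endfacet
facet normal -0.977 -0.177 0.117
outer loop
vertex 3.098 0.352 2.365
vertex 3.157 -0.221 1.993
vertex 3.496 -0.923 3.757
endloop
endfacet
facet normal 0.186 0.549 -0.815
outer loop
vertex 3.157 -0.221 1.993
vertex 3.824 0.043 2.323
vertex 3.718 -0.595 1.869
endloop
endfacet
facet normal -0.574 -0.793 -0.205
outer loop
vertex 3.157 -0.221 1.993
vertex 3.718 -0.595 1.869
vertex 3.496 -0.923 3.757
endloop
endfacet
facet normal 0.185 0.549 -0.815
outer loop
vertex 3.718 -0.595 1.869
vertex 3.824 0.043 2.323
vertex 4.359 -0.488 2.087
endloop
endfacet
facet normal 0.210 -0.967 -0.143
outer loop
vertex 3.718 -0.595 1.869
vertex 4.359 -0.488 2.087
vertex 3.496 -0.923 3.757
endloop
endfacet
facet normal 0.186 0.550 -0.814
outer loop
vertex 4.359 -0.488 2.087
vertex 3.824 0.043 2.323
vertex 4.597 0.018 2.483
endloop
endfacet
facet normal 0.782 -0.568 0.256
outer loop
vertex 4.359 -0.488 2.087
vertex 4.597 0.018 2.483
vertex 3.496 -0.923 3.757
endloop
endfacet

endsolid


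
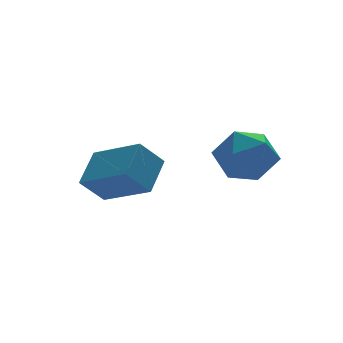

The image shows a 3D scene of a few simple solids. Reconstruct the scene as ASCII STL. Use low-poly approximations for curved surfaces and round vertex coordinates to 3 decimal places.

solid 
facet normal 0.192 0.624 0.758
outer loop
vertex 1.183 -1.636 0.809
vertex 0.878 -2.467 1.57
vertex 1.987 -2.378 1.216
endloop
endfacet
facet normal 0.609 0.768 0.197
outer loop
vertex 1.183 -1.636 0.809
vertex 1.987 -2.378 1.216
vertex 1.982 -2.084 0.086
endloop
endfacet
facet normal 0.187 0.914 -0.359
outer loop
vertex 1.183 -1.636 0.809
vertex 1.982 -2.084 0.086
vertex 0.871 -1.991 -0.257
endloop
endfacet
facet normal -0.490 0.860 -0.143
outer loop
vertex 1.183 -1.636 0.809
vertex 0.871 -1.991 -0.257
vertex 0.188 -2.228 0.66
endloop
endfacet
facet normal -0.487 0.680 0.548
outer loop
vertex 1.183 -1.636 0.809
vertex 0.188 -2.228 0.66
vertex 0.878 -2.467 1.57
endloop
endfacet
facet normal 0.983 0.181 0.043
outer loop
vertex 1.982 -2.084 0.086
vertex 1.987 -2.378 1.216
vertex 2.172 -3.192 0.4
endloop
endfacet
facet normal 0.308 -0.054 0.950
outer loop
vertex 1.987 -2.378 1.216
vertex 0.878 -2.467 1.57
vertex 1.489 -3.429 1.317
endloop
endfacet
facet normal -0.792 0.037 0.610
outer loop
vertex 0.878 -2.467 1.57
vertex 0.188 -2.228 0.66
vertex 0.378 -3.336 0.974
endloop
endfacet
facet normal -0.796 0.328 -0.508
outer loop
vertex 0.188 -2.228 0.66
vertex 0.871 -1.991 -0.257
vertex 0.373 -3.042 -0.156
endloop
endfacet
facet normal 0.300 0.416 -0.858
outer loop
vertex 0.871 -1.991 -0.257
vertex 1.982 -2.084 0.086
vertex 1.482 -2.953 -0.51
endloop
endfacet
facet normal 0.490 -0.860 0.143
outer loop
vertex 1.177 -3.784 0.251
vertex 2.172 -3.192 0.4
vertex 1.489 -3.429 1.317
endloop
endfacet
facet normal -0.187 -0.914 0.359
outer loop
vertex 1.177 -3.784 0.251
vertex 1.489 -3.429 1.317
vertex 0.378 -3.336 0.974
endloop
endfacet
facet normal -0.609 -0.768 -0.197
outer loop
vertex 1.177 -3.784 0.251
vertex 0.378 -3.336 0.974
vertex 0.373 -3.042 -0.156
endloop
endfacet
facet normal -0.192 -0.624 -0.758
outer loop
vertex 1.177 -3.784 0.251
vertex 0.373 -3.042 -0.156
vertex 1.482 -2.953 -0.51
endloop
endfacet
facet normal 0.487 -0.680 -0.548
outer loop
vertex 1.177 -3.784 0.251
vertex 1.482 -2.953 -0.51
vertex 2.172 -3.192 0.4
endloop
endfacet
facet normal 0.796 -0.328 0.508
outer loop
vertex 1.489 -3.429 1.317
vertex 2.172 -3.192 0.4
vertex 1.987 -2.378 1.216
endloop
endfacet
facet normal -0.300 -0.416 0.858
outer loop
vertex 0.378 -3.336 0.974
vertex 1.489 -3.429 1.317
vertex 0.878 -2.467 1.57
endloop
endfacet
facet normal -0.983 -0.181 -0.043
outer loop
vertex 0.373 -3.042 -0.156
vertex 0.378 -3.336 0.974
vertex 0.188 -2.228 0.66
endloop
endfacet
facet normal -0.308 0.054 -0.950
outer loop
vertex 1.482 -2.953 -0.51
vertex 0.373 -3.042 -0.156
vertex 0.871 -1.991 -0.257
endloop
endfacet
facet normal 0.792 -0.037 -0.610
outer loop
vertex 2.172 -3.192 0.4
vertex 1.482 -2.953 -0.51
vertex 1.982 -2.084 0.086
endloop
endfacet
facet normal -0.676 0.009 0.737
outer loop
vertex -1.331 -0.032 0.498
vertex -2.274 1.647 -0.388
vertex -2.259 -0.996 -0.342
endloop
endfacet
facet normal 0.445 -0.792 0.418
outer loop
vertex -1.386 -1.007 -1.292
vertex -1.331 -0.032 0.498
vertex -2.259 -0.996 -0.342
endloop
endfacet
facet normal -0.676 0.009 0.737
outer loop
vertex -2.259 -0.996 -0.342
vertex -2.274 1.647 -0.388
vertex -3.202 0.683 -1.228
endloop
endfacet
facet normal -0.587 -0.610 -0.532
outer loop
vertex -3.202 0.683 -1.228
vertex -1.386 -1.007 -1.292
vertex -2.259 -0.996 -0.342
endloop
endfacet
facet normal 0.587 0.610 0.532
outer loop
vertex -1.331 -0.032 0.498
vertex -1.401 1.636 -1.338
vertex -2.274 1.647 -0.388
endloop
endfacet
facet normal 0.445 -0.792 0.418
outer loop
vertex -0.458 -0.043 -0.452
vertex -1.331 -0.032 0.498
vertex -1.386 -1.007 -1.292
endloop
endfacet
facet normal 0.587 0.610 0.532
outer loop
vertex -0.458 -0.043 -0.452
vertex -1.401 1.636 -1.338
vertex -1.331 -0.032 0.498
endloop
endfacet
facet normal -0.445 0.792 -0.418
outer loop
vertex -2.274 1.647 -0.388
vertex -1.401 1.636 -1.338
vertex -3.202 0.683 -1.228
endloop
endfacet
facet normal -0.587 -0.610 -0.532
outer loop
vertex -2.329 0.672 -2.178
vertex -1.386 -1.007 -1.292
vertex -3.202 0.683 -1.228
endloop
endfacet
facet normal -0.445 0.792 -0.418
outer loop
vertex -3.202 0.683 -1.228
vertex -1.401 1.636 -1.338
vertex -2.329 0.672 -2.178
endloop
endfacet
facet normal 0.676 -0.009 -0.737
outer loop
vertex -2.329 0.672 -2.178
vertex -0.458 -0.043 -0.452
vertex -1.386 -1.007 -1.292
endloop
endfacet
facet normal 0.676 -0.009 -0.737
outer loop
vertex -1.401 1.636 -1.338
vertex -0.458 -0.043 -0.452
vertex -2.329 0.672 -2.178
endloop
endfacet

endsolid


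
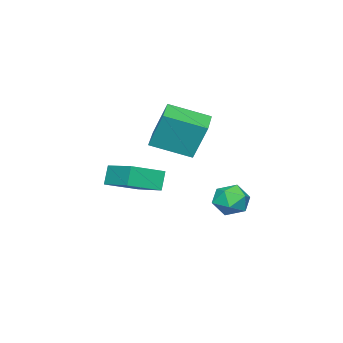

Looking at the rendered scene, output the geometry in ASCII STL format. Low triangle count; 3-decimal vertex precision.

solid 
facet normal -0.835 0.439 -0.331
outer loop
vertex 0.138 -0.198 -0.051
vertex 0.889 1.649 0.504
vertex 0.596 -0.083 -1.056
endloop
endfacet
facet normal -0.363 -0.892 -0.268
outer loop
vertex 2.091 -0.869 -0.464
vertex 0.138 -0.198 -0.051
vertex 0.596 -0.083 -1.056
endloop
endfacet
facet normal -0.835 0.439 -0.331
outer loop
vertex 0.596 -0.083 -1.056
vertex 0.889 1.649 0.504
vertex 1.347 1.764 -0.501
endloop
endfacet
facet normal 0.413 0.104 -0.905
outer loop
vertex 1.347 1.764 -0.501
vertex 2.091 -0.869 -0.464
vertex 0.596 -0.083 -1.056
endloop
endfacet
facet normal -0.413 -0.104 0.905
outer loop
vertex 0.138 -0.198 -0.051
vertex 2.384 0.863 1.096
vertex 0.889 1.649 0.504
endloop
endfacet
facet normal -0.363 -0.892 -0.268
outer loop
vertex 1.633 -0.984 0.541
vertex 0.138 -0.198 -0.051
vertex 2.091 -0.869 -0.464
endloop
endfacet
facet normal -0.413 -0.104 0.905
outer loop
vertex 1.633 -0.984 0.541
vertex 2.384 0.863 1.096
vertex 0.138 -0.198 -0.051
endloop
endfacet
facet normal 0.363 0.892 0.268
outer loop
vertex 0.889 1.649 0.504
vertex 2.384 0.863 1.096
vertex 1.347 1.764 -0.501
endloop
endfacet
facet normal 0.413 0.104 -0.905
outer loop
vertex 2.842 0.978 0.091
vertex 2.091 -0.869 -0.464
vertex 1.347 1.764 -0.501
endloop
endfacet
facet normal 0.363 0.892 0.268
outer loop
vertex 1.347 1.764 -0.501
vertex 2.384 0.863 1.096
vertex 2.842 0.978 0.091
endloop
endfacet
facet normal 0.835 -0.439 0.331
outer loop
vertex 2.842 0.978 0.091
vertex 1.633 -0.984 0.541
vertex 2.091 -0.869 -0.464
endloop
endfacet
facet normal 0.835 -0.439 0.331
outer loop
vertex 2.384 0.863 1.096
vertex 1.633 -0.984 0.541
vertex 2.842 0.978 0.091
endloop
endfacet
facet normal -0.872 -0.465 0.153
outer loop
vertex -1.449 0.117 3.742
vertex -2.499 1.843 3.005
vertex -1.374 -0.656 1.823
endloop
endfacet
facet normal 0.488 -0.803 0.342
outer loop
vertex 0.039 0.097 1.575
vertex -1.449 0.117 3.742
vertex -1.374 -0.656 1.823
endloop
endfacet
facet normal -0.872 -0.465 0.154
outer loop
vertex -1.374 -0.656 1.823
vertex -2.499 1.843 3.005
vertex -2.424 1.069 1.087
endloop
endfacet
facet normal 0.036 -0.373 -0.927
outer loop
vertex -2.424 1.069 1.087
vertex 0.039 0.097 1.575
vertex -1.374 -0.656 1.823
endloop
endfacet
facet normal -0.036 0.374 0.927
outer loop
vertex -1.449 0.117 3.742
vertex -1.086 2.596 2.757
vertex -2.499 1.843 3.005
endloop
endfacet
facet normal 0.489 -0.802 0.343
outer loop
vertex -0.036 0.871 3.493
vertex -1.449 0.117 3.742
vertex 0.039 0.097 1.575
endloop
endfacet
facet normal -0.036 0.374 0.927
outer loop
vertex -0.036 0.871 3.493
vertex -1.086 2.596 2.757
vertex -1.449 0.117 3.742
endloop
endfacet
facet normal -0.488 0.803 -0.343
outer loop
vertex -2.499 1.843 3.005
vertex -1.086 2.596 2.757
vertex -2.424 1.069 1.087
endloop
endfacet
facet normal 0.036 -0.374 -0.927
outer loop
vertex -1.011 1.823 0.838
vertex 0.039 0.097 1.575
vertex -2.424 1.069 1.087
endloop
endfacet
facet normal -0.489 0.803 -0.342
outer loop
vertex -2.424 1.069 1.087
vertex -1.086 2.596 2.757
vertex -1.011 1.823 0.838
endloop
endfacet
facet normal 0.872 0.465 -0.154
outer loop
vertex -1.011 1.823 0.838
vertex -0.036 0.871 3.493
vertex 0.039 0.097 1.575
endloop
endfacet
facet normal 0.872 0.465 -0.153
outer loop
vertex -1.086 2.596 2.757
vertex -0.036 0.871 3.493
vertex -1.011 1.823 0.838
endloop
endfacet
facet normal -0.964 0.030 -0.264
outer loop
vertex -4.549 1.97 -3.481
vertex -4.803 1.511 -2.606
vertex -4.758 2.529 -2.653
endloop
endfacet
facet normal -0.606 0.580 -0.544
outer loop
vertex -4.549 1.97 -3.481
vertex -4.758 2.529 -2.653
vertex -3.975 2.782 -3.255
endloop
endfacet
facet normal -0.077 0.317 -0.945
outer loop
vertex -4.549 1.97 -3.481
vertex -3.975 2.782 -3.255
vertex -3.535 1.921 -3.58
endloop
endfacet
facet normal -0.108 -0.395 -0.912
outer loop
vertex -4.549 1.97 -3.481
vertex -3.535 1.921 -3.58
vertex -4.047 1.135 -3.179
endloop
endfacet
facet normal -0.657 -0.572 -0.491
outer loop
vertex -4.549 1.97 -3.481
vertex -4.047 1.135 -3.179
vertex -4.803 1.511 -2.606
endloop
endfacet
facet normal -0.314 0.950 -0.009
outer loop
vertex -3.975 2.782 -3.255
vertex -4.758 2.529 -2.653
vertex -3.873 2.825 -2.241
endloop
endfacet
facet normal -0.893 0.060 0.446
outer loop
vertex -4.758 2.529 -2.653
vertex -4.803 1.511 -2.606
vertex -4.385 2.039 -1.84
endloop
endfacet
facet normal -0.396 -0.915 0.079
outer loop
vertex -4.803 1.511 -2.606
vertex -4.047 1.135 -3.179
vertex -3.945 1.178 -2.165
endloop
endfacet
facet normal 0.491 -0.628 -0.604
outer loop
vertex -4.047 1.135 -3.179
vertex -3.535 1.921 -3.58
vertex -3.162 1.431 -2.767
endloop
endfacet
facet normal 0.541 0.525 -0.657
outer loop
vertex -3.535 1.921 -3.58
vertex -3.975 2.782 -3.255
vertex -3.117 2.449 -2.814
endloop
endfacet
facet normal 0.108 0.395 0.912
outer loop
vertex -3.371 1.99 -1.939
vertex -3.873 2.825 -2.241
vertex -4.385 2.039 -1.84
endloop
endfacet
facet normal 0.077 -0.317 0.945
outer loop
vertex -3.371 1.99 -1.939
vertex -4.385 2.039 -1.84
vertex -3.945 1.178 -2.165
endloop
endfacet
facet normal 0.606 -0.580 0.544
outer loop
vertex -3.371 1.99 -1.939
vertex -3.945 1.178 -2.165
vertex -3.162 1.431 -2.767
endloop
endfacet
facet normal 0.964 -0.030 0.264
outer loop
vertex -3.371 1.99 -1.939
vertex -3.162 1.431 -2.767
vertex -3.117 2.449 -2.814
endloop
endfacet
facet normal 0.657 0.572 0.491
outer loop
vertex -3.371 1.99 -1.939
vertex -3.117 2.449 -2.814
vertex -3.873 2.825 -2.241
endloop
endfacet
facet normal -0.491 0.628 0.604
outer loop
vertex -4.385 2.039 -1.84
vertex -3.873 2.825 -2.241
vertex -4.758 2.529 -2.653
endloop
endfacet
facet normal -0.541 -0.525 0.657
outer loop
vertex -3.945 1.178 -2.165
vertex -4.385 2.039 -1.84
vertex -4.803 1.511 -2.606
endloop
endfacet
facet normal 0.314 -0.950 0.009
outer loop
vertex -3.162 1.431 -2.767
vertex -3.945 1.178 -2.165
vertex -4.047 1.135 -3.179
endloop
endfacet
facet normal 0.893 -0.060 -0.446
outer loop
vertex -3.117 2.449 -2.814
vertex -3.162 1.431 -2.767
vertex -3.535 1.921 -3.58
endloop
endfacet
facet normal 0.396 0.915 -0.079
outer loop
vertex -3.873 2.825 -2.241
vertex -3.117 2.449 -2.814
vertex -3.975 2.782 -3.255
endloop
endfacet

endsolid


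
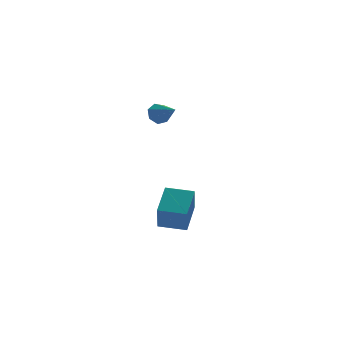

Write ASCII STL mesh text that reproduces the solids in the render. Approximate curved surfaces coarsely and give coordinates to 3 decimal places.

solid 
facet normal -0.513 -0.717 -0.472
outer loop
vertex 3.331 1.133 -3.147
vertex 2.318 1.784 -3.034
vertex 3.582 1.726 -4.322
endloop
endfacet
facet normal 0.838 -0.538 -0.093
outer loop
vertex 4.362 2.816 -3.606
vertex 3.331 1.133 -3.147
vertex 3.582 1.726 -4.322
endloop
endfacet
facet normal -0.513 -0.717 -0.472
outer loop
vertex 3.582 1.726 -4.322
vertex 2.318 1.784 -3.034
vertex 2.568 2.378 -4.209
endloop
endfacet
facet normal 0.187 0.442 -0.877
outer loop
vertex 2.568 2.378 -4.209
vertex 4.362 2.816 -3.606
vertex 3.582 1.726 -4.322
endloop
endfacet
facet normal -0.187 -0.443 0.877
outer loop
vertex 3.331 1.133 -3.147
vertex 3.098 2.874 -2.318
vertex 2.318 1.784 -3.034
endloop
endfacet
facet normal 0.837 -0.539 -0.094
outer loop
vertex 4.112 2.222 -2.431
vertex 3.331 1.133 -3.147
vertex 4.362 2.816 -3.606
endloop
endfacet
facet normal -0.187 -0.443 0.877
outer loop
vertex 4.112 2.222 -2.431
vertex 3.098 2.874 -2.318
vertex 3.331 1.133 -3.147
endloop
endfacet
facet normal -0.838 0.538 0.094
outer loop
vertex 2.318 1.784 -3.034
vertex 3.098 2.874 -2.318
vertex 2.568 2.378 -4.209
endloop
endfacet
facet normal 0.187 0.443 -0.877
outer loop
vertex 3.349 3.467 -3.493
vertex 4.362 2.816 -3.606
vertex 2.568 2.378 -4.209
endloop
endfacet
facet normal -0.837 0.539 0.093
outer loop
vertex 2.568 2.378 -4.209
vertex 3.098 2.874 -2.318
vertex 3.349 3.467 -3.493
endloop
endfacet
facet normal 0.513 0.717 0.472
outer loop
vertex 3.349 3.467 -3.493
vertex 4.112 2.222 -2.431
vertex 4.362 2.816 -3.606
endloop
endfacet
facet normal 0.514 0.717 0.472
outer loop
vertex 3.098 2.874 -2.318
vertex 4.112 2.222 -2.431
vertex 3.349 3.467 -3.493
endloop
endfacet
facet normal -0.246 0.863 -0.441
outer loop
vertex 3.163 3.1 2.162
vertex 2.813 2.838 1.845
vertex 2.727 3.061 2.329
endloop
endfacet
facet normal 0.344 0.138 0.929
outer loop
vertex 3.163 3.1 2.162
vertex 2.727 3.061 2.329
vertex 3.107 1.802 2.375
endloop
endfacet
facet normal -0.246 0.863 -0.441
outer loop
vertex 2.727 3.061 2.329
vertex 2.813 2.838 1.845
vertex 2.355 2.854 2.132
endloop
endfacet
facet normal -0.424 -0.095 0.901
outer loop
vertex 2.727 3.061 2.329
vertex 2.355 2.854 2.132
vertex 3.107 1.802 2.375
endloop
endfacet
facet normal -0.246 0.863 -0.441
outer loop
vertex 2.355 2.854 2.132
vertex 2.813 2.838 1.845
vertex 2.329 2.635 1.718
endloop
endfacet
facet normal -0.805 -0.502 0.316
outer loop
vertex 2.355 2.854 2.132
vertex 2.329 2.635 1.718
vertex 3.107 1.802 2.375
endloop
endfacet
facet normal -0.247 0.863 -0.440
outer loop
vertex 2.329 2.635 1.718
vertex 2.813 2.838 1.845
vertex 2.666 2.569 1.4
endloop
endfacet
facet normal -0.509 -0.773 -0.378
outer loop
vertex 2.329 2.635 1.718
vertex 2.666 2.569 1.4
vertex 3.107 1.802 2.375
endloop
endfacet
facet normal -0.244 0.864 -0.441
outer loop
vertex 2.666 2.569 1.4
vertex 2.813 2.838 1.845
vertex 3.115 2.705 1.418
endloop
endfacet
facet normal 0.241 -0.707 -0.665
outer loop
vertex 2.666 2.569 1.4
vertex 3.115 2.705 1.418
vertex 3.107 1.802 2.375
endloop
endfacet
facet normal -0.245 0.863 -0.442
outer loop
vertex 3.115 2.705 1.418
vertex 2.813 2.838 1.845
vertex 3.335 2.941 1.757
endloop
endfacet
facet normal 0.878 -0.352 -0.325
outer loop
vertex 3.115 2.705 1.418
vertex 3.335 2.941 1.757
vertex 3.107 1.802 2.375
endloop
endfacet
facet normal -0.245 0.863 -0.443
outer loop
vertex 3.335 2.941 1.757
vertex 2.813 2.838 1.845
vertex 3.163 3.1 2.162
endloop
endfacet
facet normal 0.923 0.023 0.383
outer loop
vertex 3.335 2.941 1.757
vertex 3.163 3.1 2.162
vertex 3.107 1.802 2.375
endloop
endfacet

endsolid


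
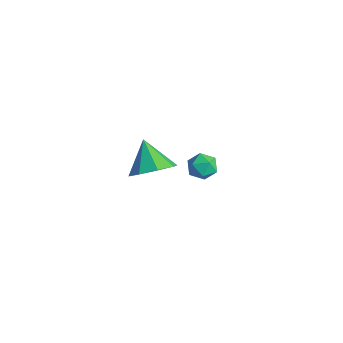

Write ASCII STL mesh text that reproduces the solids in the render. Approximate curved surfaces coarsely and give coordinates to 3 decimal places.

solid 
facet normal 0.088 0.479 0.873
outer loop
vertex -3.032 4.593 -3.689
vertex -3.411 3.983 -3.316
vertex -2.605 3.973 -3.392
endloop
endfacet
facet normal 0.629 0.643 0.438
outer loop
vertex -3.032 4.593 -3.689
vertex -2.605 3.973 -3.392
vertex -2.418 4.283 -4.116
endloop
endfacet
facet normal 0.355 0.921 -0.159
outer loop
vertex -3.032 4.593 -3.689
vertex -2.418 4.283 -4.116
vertex -3.109 4.485 -4.488
endloop
endfacet
facet normal -0.356 0.930 -0.091
outer loop
vertex -3.032 4.593 -3.689
vertex -3.109 4.485 -4.488
vertex -3.722 4.299 -3.993
endloop
endfacet
facet normal -0.520 0.657 0.546
outer loop
vertex -3.032 4.593 -3.689
vertex -3.722 4.299 -3.993
vertex -3.411 3.983 -3.316
endloop
endfacet
facet normal 0.964 0.036 0.264
outer loop
vertex -2.418 4.283 -4.116
vertex -2.605 3.973 -3.392
vertex -2.418 3.481 -4.007
endloop
endfacet
facet normal 0.089 -0.227 0.970
outer loop
vertex -2.605 3.973 -3.392
vertex -3.411 3.983 -3.316
vertex -3.031 3.295 -3.512
endloop
endfacet
facet normal -0.896 0.060 0.440
outer loop
vertex -3.411 3.983 -3.316
vertex -3.722 4.299 -3.993
vertex -3.722 3.497 -3.884
endloop
endfacet
facet normal -0.631 0.501 -0.593
outer loop
vertex -3.722 4.299 -3.993
vertex -3.109 4.485 -4.488
vertex -3.535 3.807 -4.608
endloop
endfacet
facet normal 0.520 0.487 -0.702
outer loop
vertex -3.109 4.485 -4.488
vertex -2.418 4.283 -4.116
vertex -2.729 3.797 -4.684
endloop
endfacet
facet normal 0.356 -0.930 0.091
outer loop
vertex -3.108 3.187 -4.311
vertex -2.418 3.481 -4.007
vertex -3.031 3.295 -3.512
endloop
endfacet
facet normal -0.355 -0.921 0.159
outer loop
vertex -3.108 3.187 -4.311
vertex -3.031 3.295 -3.512
vertex -3.722 3.497 -3.884
endloop
endfacet
facet normal -0.629 -0.643 -0.438
outer loop
vertex -3.108 3.187 -4.311
vertex -3.722 3.497 -3.884
vertex -3.535 3.807 -4.608
endloop
endfacet
facet normal -0.088 -0.479 -0.873
outer loop
vertex -3.108 3.187 -4.311
vertex -3.535 3.807 -4.608
vertex -2.729 3.797 -4.684
endloop
endfacet
facet normal 0.520 -0.657 -0.546
outer loop
vertex -3.108 3.187 -4.311
vertex -2.729 3.797 -4.684
vertex -2.418 3.481 -4.007
endloop
endfacet
facet normal 0.631 -0.501 0.593
outer loop
vertex -3.031 3.295 -3.512
vertex -2.418 3.481 -4.007
vertex -2.605 3.973 -3.392
endloop
endfacet
facet normal -0.520 -0.487 0.702
outer loop
vertex -3.722 3.497 -3.884
vertex -3.031 3.295 -3.512
vertex -3.411 3.983 -3.316
endloop
endfacet
facet normal -0.964 -0.036 -0.264
outer loop
vertex -3.535 3.807 -4.608
vertex -3.722 3.497 -3.884
vertex -3.722 4.299 -3.993
endloop
endfacet
facet normal -0.089 0.227 -0.970
outer loop
vertex -2.729 3.797 -4.684
vertex -3.535 3.807 -4.608
vertex -3.109 4.485 -4.488
endloop
endfacet
facet normal 0.896 -0.060 -0.440
outer loop
vertex -2.418 3.481 -4.007
vertex -2.729 3.797 -4.684
vertex -2.418 4.283 -4.116
endloop
endfacet
facet normal 0.686 -0.142 -0.714
outer loop
vertex 1.618 -1.532 2.387
vertex 0.872 -1.306 1.625
vertex 1.59 -0.72 2.198
endloop
endfacet
facet normal 0.260 0.227 0.938
outer loop
vertex 1.618 -1.532 2.387
vertex 1.59 -0.72 2.198
vertex -0.252 -1.074 2.795
endloop
endfacet
facet normal 0.686 -0.142 -0.714
outer loop
vertex 1.59 -0.72 2.198
vertex 0.872 -1.306 1.625
vertex 1.142 -0.251 1.674
endloop
endfacet
facet normal 0.059 0.768 0.637
outer loop
vertex 1.59 -0.72 2.198
vertex 1.142 -0.251 1.674
vertex -0.252 -1.074 2.795
endloop
endfacet
facet normal 0.686 -0.142 -0.714
outer loop
vertex 1.142 -0.251 1.674
vertex 0.872 -1.306 1.625
vertex 0.535 -0.401 1.121
endloop
endfacet
facet normal -0.388 0.904 0.181
outer loop
vertex 1.142 -0.251 1.674
vertex 0.535 -0.401 1.121
vertex -0.252 -1.074 2.795
endloop
endfacet
facet normal 0.686 -0.142 -0.714
outer loop
vertex 0.535 -0.401 1.121
vertex 0.872 -1.306 1.625
vertex 0.126 -1.08 0.863
endloop
endfacet
facet normal -0.817 0.554 -0.162
outer loop
vertex 0.535 -0.401 1.121
vertex 0.126 -1.08 0.863
vertex -0.252 -1.074 2.795
endloop
endfacet
facet normal 0.686 -0.141 -0.714
outer loop
vertex 0.126 -1.08 0.863
vertex 0.872 -1.306 1.625
vertex 0.154 -1.893 1.051
endloop
endfacet
facet normal -0.978 -0.078 -0.191
outer loop
vertex 0.126 -1.08 0.863
vertex 0.154 -1.893 1.051
vertex -0.252 -1.074 2.795
endloop
endfacet
facet normal 0.686 -0.142 -0.713
outer loop
vertex 0.154 -1.893 1.051
vertex 0.872 -1.306 1.625
vertex 0.603 -2.361 1.576
endloop
endfacet
facet normal -0.776 -0.621 0.111
outer loop
vertex 0.154 -1.893 1.051
vertex 0.603 -2.361 1.576
vertex -0.252 -1.074 2.795
endloop
endfacet
facet normal 0.685 -0.142 -0.714
outer loop
vertex 0.603 -2.361 1.576
vertex 0.872 -1.306 1.625
vertex 1.21 -2.212 2.129
endloop
endfacet
facet normal -0.330 -0.755 0.566
outer loop
vertex 0.603 -2.361 1.576
vertex 1.21 -2.212 2.129
vertex -0.252 -1.074 2.795
endloop
endfacet
facet normal 0.686 -0.141 -0.714
outer loop
vertex 1.21 -2.212 2.129
vertex 0.872 -1.306 1.625
vertex 1.618 -1.532 2.387
endloop
endfacet
facet normal 0.099 -0.405 0.909
outer loop
vertex 1.21 -2.212 2.129
vertex 1.618 -1.532 2.387
vertex -0.252 -1.074 2.795
endloop
endfacet

endsolid


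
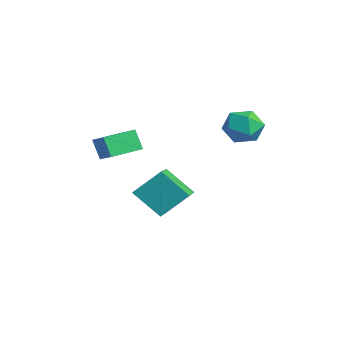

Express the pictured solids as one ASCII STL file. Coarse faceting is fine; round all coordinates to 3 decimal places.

solid 
facet normal -0.891 -0.153 -0.428
outer loop
vertex -0.181 -3.069 2.661
vertex -0.512 -1.541 2.804
vertex 0.27 -2.877 1.654
endloop
endfacet
facet normal 0.210 -0.973 -0.091
outer loop
vertex 1.312 -2.699 2.156
vertex -0.181 -3.069 2.661
vertex 0.27 -2.877 1.654
endloop
endfacet
facet normal -0.891 -0.153 -0.428
outer loop
vertex 0.27 -2.877 1.654
vertex -0.512 -1.541 2.804
vertex -0.061 -1.349 1.797
endloop
endfacet
facet normal 0.404 0.172 -0.899
outer loop
vertex -0.061 -1.349 1.797
vertex 1.312 -2.699 2.156
vertex 0.27 -2.877 1.654
endloop
endfacet
facet normal -0.404 -0.172 0.899
outer loop
vertex -0.181 -3.069 2.661
vertex 0.53 -1.363 3.306
vertex -0.512 -1.541 2.804
endloop
endfacet
facet normal 0.210 -0.973 -0.091
outer loop
vertex 0.861 -2.891 3.163
vertex -0.181 -3.069 2.661
vertex 1.312 -2.699 2.156
endloop
endfacet
facet normal -0.404 -0.172 0.899
outer loop
vertex 0.861 -2.891 3.163
vertex 0.53 -1.363 3.306
vertex -0.181 -3.069 2.661
endloop
endfacet
facet normal -0.210 0.973 0.091
outer loop
vertex -0.512 -1.541 2.804
vertex 0.53 -1.363 3.306
vertex -0.061 -1.349 1.797
endloop
endfacet
facet normal 0.404 0.172 -0.899
outer loop
vertex 0.981 -1.171 2.299
vertex 1.312 -2.699 2.156
vertex -0.061 -1.349 1.797
endloop
endfacet
facet normal -0.210 0.973 0.091
outer loop
vertex -0.061 -1.349 1.797
vertex 0.53 -1.363 3.306
vertex 0.981 -1.171 2.299
endloop
endfacet
facet normal 0.891 0.153 0.428
outer loop
vertex 0.981 -1.171 2.299
vertex 0.861 -2.891 3.163
vertex 1.312 -2.699 2.156
endloop
endfacet
facet normal 0.891 0.153 0.428
outer loop
vertex 0.53 -1.363 3.306
vertex 0.861 -2.891 3.163
vertex 0.981 -1.171 2.299
endloop
endfacet
facet normal -0.516 -0.535 0.668
outer loop
vertex 0.013 -0.011 0.396
vertex -1.248 0.69 -0.017
vertex -0.278 -1.249 -0.82
endloop
endfacet
facet normal 0.840 -0.468 0.275
outer loop
vertex 0.668 -0.27 -2.043
vertex 0.013 -0.011 0.396
vertex -0.278 -1.249 -0.82
endloop
endfacet
facet normal -0.517 -0.535 0.668
outer loop
vertex -0.278 -1.249 -0.82
vertex -1.248 0.69 -0.017
vertex -1.538 -0.548 -1.233
endloop
endfacet
facet normal -0.165 -0.704 -0.691
outer loop
vertex -1.538 -0.548 -1.233
vertex 0.668 -0.27 -2.043
vertex -0.278 -1.249 -0.82
endloop
endfacet
facet normal 0.165 0.704 0.691
outer loop
vertex 0.013 -0.011 0.396
vertex -0.302 1.669 -1.24
vertex -1.248 0.69 -0.017
endloop
endfacet
facet normal 0.840 -0.467 0.275
outer loop
vertex 0.958 0.968 -0.827
vertex 0.013 -0.011 0.396
vertex 0.668 -0.27 -2.043
endloop
endfacet
facet normal 0.165 0.704 0.691
outer loop
vertex 0.958 0.968 -0.827
vertex -0.302 1.669 -1.24
vertex 0.013 -0.011 0.396
endloop
endfacet
facet normal -0.840 0.467 -0.276
outer loop
vertex -1.248 0.69 -0.017
vertex -0.302 1.669 -1.24
vertex -1.538 -0.548 -1.233
endloop
endfacet
facet normal -0.165 -0.704 -0.691
outer loop
vertex -0.593 0.431 -2.456
vertex 0.668 -0.27 -2.043
vertex -1.538 -0.548 -1.233
endloop
endfacet
facet normal -0.840 0.468 -0.275
outer loop
vertex -1.538 -0.548 -1.233
vertex -0.302 1.669 -1.24
vertex -0.593 0.431 -2.456
endloop
endfacet
facet normal 0.517 0.535 -0.668
outer loop
vertex -0.593 0.431 -2.456
vertex 0.958 0.968 -0.827
vertex 0.668 -0.27 -2.043
endloop
endfacet
facet normal 0.517 0.535 -0.668
outer loop
vertex -0.302 1.669 -1.24
vertex 0.958 0.968 -0.827
vertex -0.593 0.431 -2.456
endloop
endfacet
facet normal -0.710 0.621 0.333
outer loop
vertex 0.681 4.272 2.898
vertex 0.148 3.468 3.26
vertex 0.841 3.939 3.86
endloop
endfacet
facet normal -0.072 0.939 0.337
outer loop
vertex 0.681 4.272 2.898
vertex 0.841 3.939 3.86
vertex 1.641 4.212 3.27
endloop
endfacet
facet normal 0.185 0.926 -0.329
outer loop
vertex 0.681 4.272 2.898
vertex 1.641 4.212 3.27
vertex 1.442 3.909 2.305
endloop
endfacet
facet normal -0.294 0.600 -0.744
outer loop
vertex 0.681 4.272 2.898
vertex 1.442 3.909 2.305
vertex 0.52 3.45 2.299
endloop
endfacet
facet normal -0.848 0.411 -0.336
outer loop
vertex 0.681 4.272 2.898
vertex 0.52 3.45 2.299
vertex 0.148 3.468 3.26
endloop
endfacet
facet normal 0.365 0.552 0.750
outer loop
vertex 1.641 4.212 3.27
vertex 0.841 3.939 3.86
vertex 1.7 3.37 3.861
endloop
endfacet
facet normal -0.668 0.037 0.743
outer loop
vertex 0.841 3.939 3.86
vertex 0.148 3.468 3.26
vertex 0.778 2.911 3.855
endloop
endfacet
facet normal -0.891 -0.301 -0.339
outer loop
vertex 0.148 3.468 3.26
vertex 0.52 3.45 2.299
vertex 0.579 2.608 2.89
endloop
endfacet
facet normal 0.004 0.005 -1.000
outer loop
vertex 0.52 3.45 2.299
vertex 1.442 3.909 2.305
vertex 1.379 2.881 2.3
endloop
endfacet
facet normal 0.780 0.532 -0.328
outer loop
vertex 1.442 3.909 2.305
vertex 1.641 4.212 3.27
vertex 2.072 3.352 2.9
endloop
endfacet
facet normal 0.294 -0.600 0.744
outer loop
vertex 1.539 2.548 3.262
vertex 1.7 3.37 3.861
vertex 0.778 2.911 3.855
endloop
endfacet
facet normal -0.185 -0.926 0.329
outer loop
vertex 1.539 2.548 3.262
vertex 0.778 2.911 3.855
vertex 0.579 2.608 2.89
endloop
endfacet
facet normal 0.072 -0.939 -0.337
outer loop
vertex 1.539 2.548 3.262
vertex 0.579 2.608 2.89
vertex 1.379 2.881 2.3
endloop
endfacet
facet normal 0.710 -0.621 -0.333
outer loop
vertex 1.539 2.548 3.262
vertex 1.379 2.881 2.3
vertex 2.072 3.352 2.9
endloop
endfacet
facet normal 0.848 -0.411 0.336
outer loop
vertex 1.539 2.548 3.262
vertex 2.072 3.352 2.9
vertex 1.7 3.37 3.861
endloop
endfacet
facet normal -0.004 -0.005 1.000
outer loop
vertex 0.778 2.911 3.855
vertex 1.7 3.37 3.861
vertex 0.841 3.939 3.86
endloop
endfacet
facet normal -0.780 -0.532 0.328
outer loop
vertex 0.579 2.608 2.89
vertex 0.778 2.911 3.855
vertex 0.148 3.468 3.26
endloop
endfacet
facet normal -0.365 -0.552 -0.750
outer loop
vertex 1.379 2.881 2.3
vertex 0.579 2.608 2.89
vertex 0.52 3.45 2.299
endloop
endfacet
facet normal 0.668 -0.037 -0.743
outer loop
vertex 2.072 3.352 2.9
vertex 1.379 2.881 2.3
vertex 1.442 3.909 2.305
endloop
endfacet
facet normal 0.891 0.301 0.339
outer loop
vertex 1.7 3.37 3.861
vertex 2.072 3.352 2.9
vertex 1.641 4.212 3.27
endloop
endfacet

endsolid
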